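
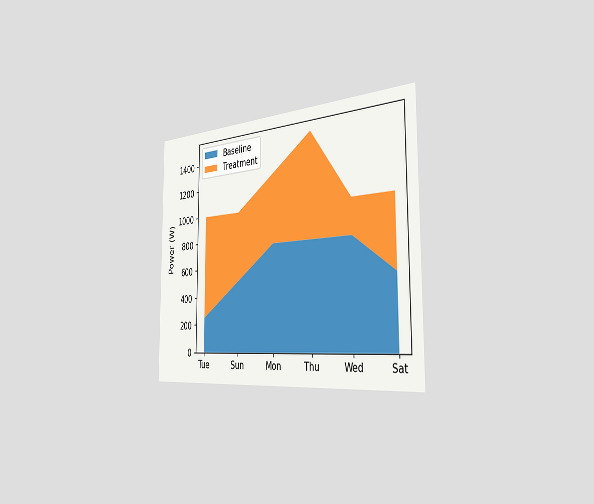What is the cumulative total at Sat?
The chart is viewed slightly from the right. The stacked total at Sat reaches 1000W.

1000W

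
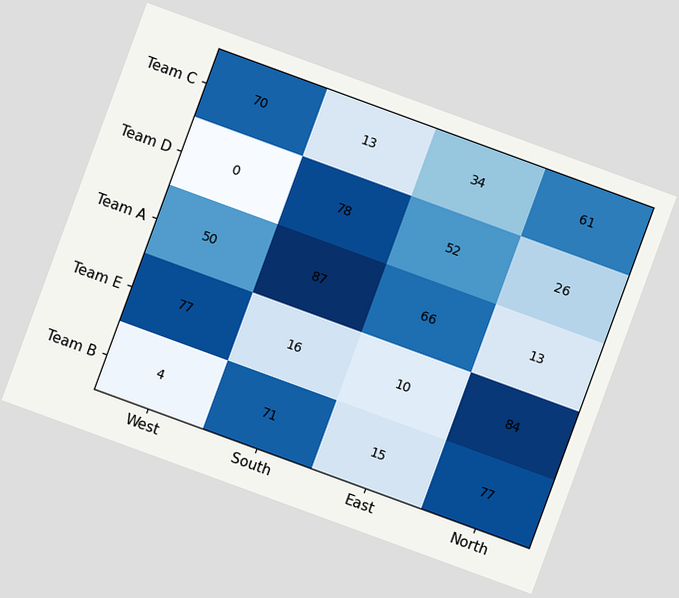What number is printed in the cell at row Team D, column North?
The chart is tilted about 20° clockwise. The (Team D, North) cell reads 26.

26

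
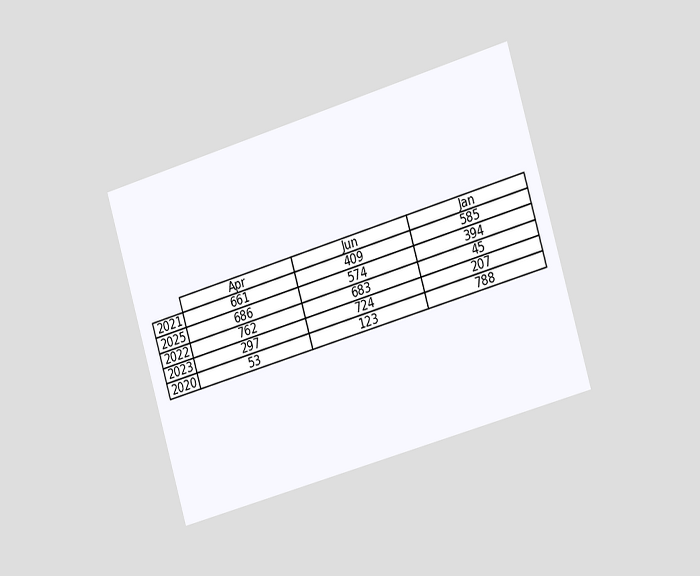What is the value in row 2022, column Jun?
683

The chart is tilted about 16° counter-clockwise and viewed slightly from the right. The (2022, Jun) cell reads 683.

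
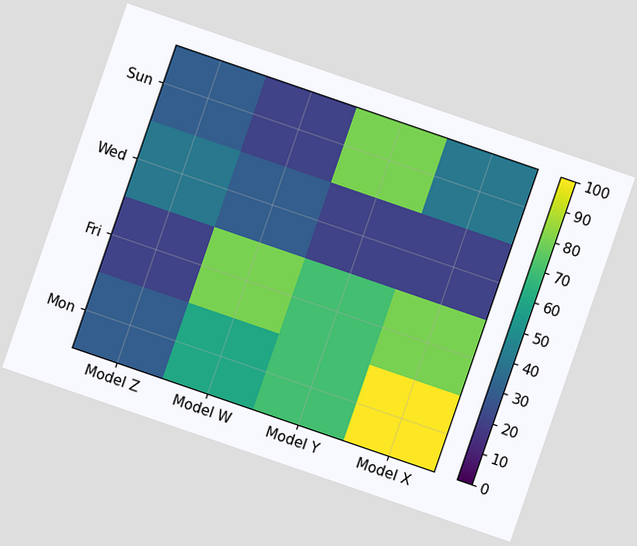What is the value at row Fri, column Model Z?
The chart is tilted about 19° clockwise. Matching cell (Fri, Model Z) against the colorbar gives 20.

20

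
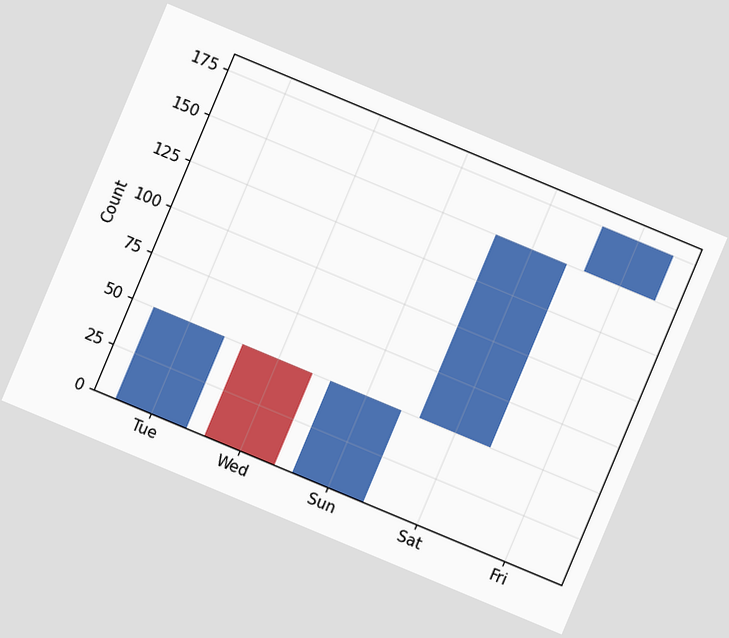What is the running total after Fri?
175

The chart is tilted about 23° clockwise. After Fri the running total reaches 175.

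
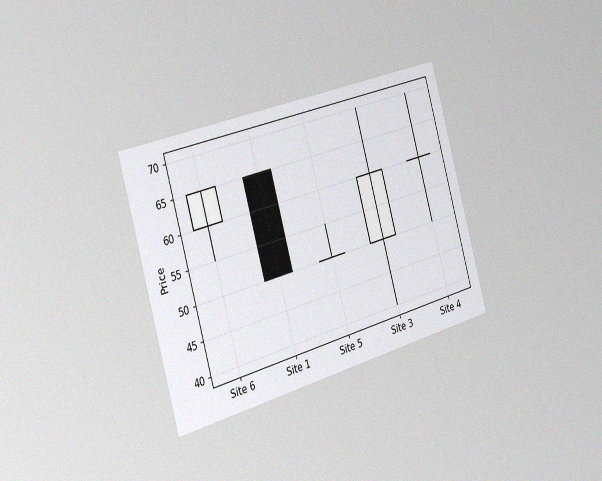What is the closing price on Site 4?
60

The chart is tilted about 16° counter-clockwise and viewed slightly from the left, with some photo noise. The Site 4 candle closes at 60.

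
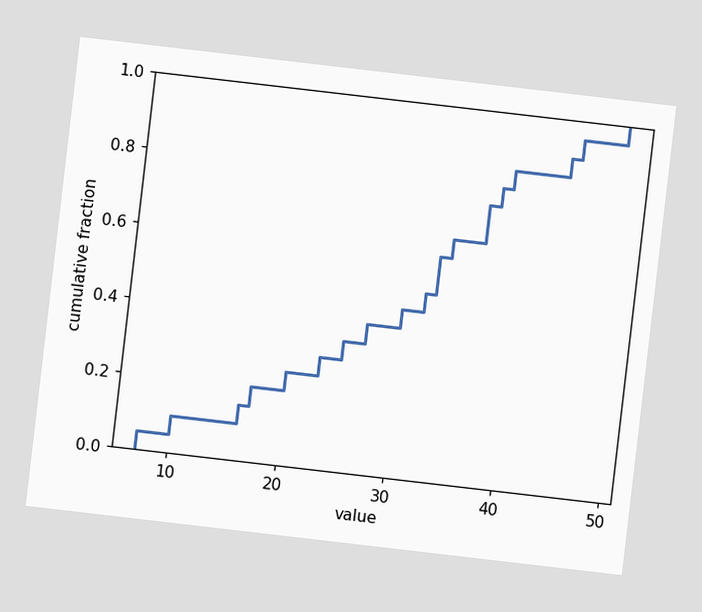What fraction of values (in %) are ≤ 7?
5%

The chart is tilted about 7° clockwise. At x=7 the ECDF step is at 5%.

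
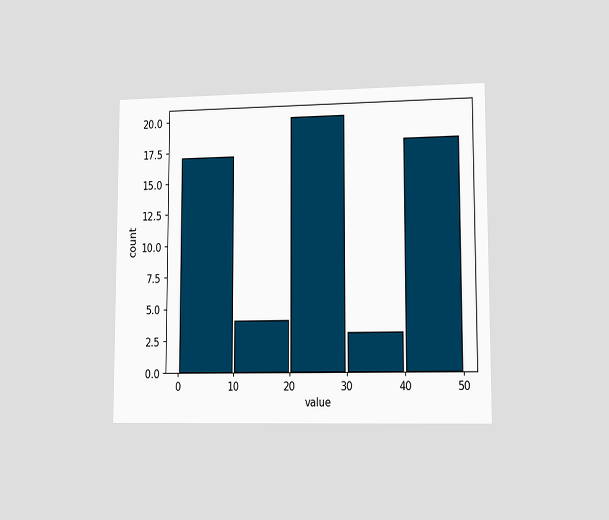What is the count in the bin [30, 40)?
3

The chart is viewed at a slight angle. The [30, 40) bin has height 3.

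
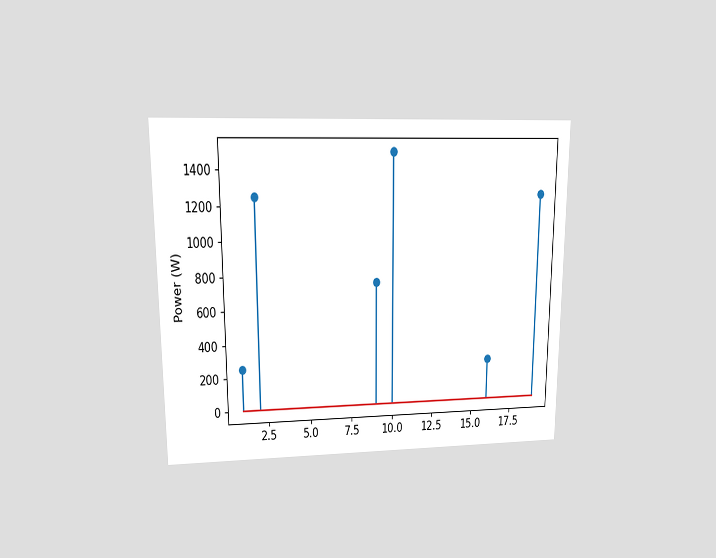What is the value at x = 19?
1250W

The chart is viewed at a slight angle. The stem at x=19 reaches 1250W.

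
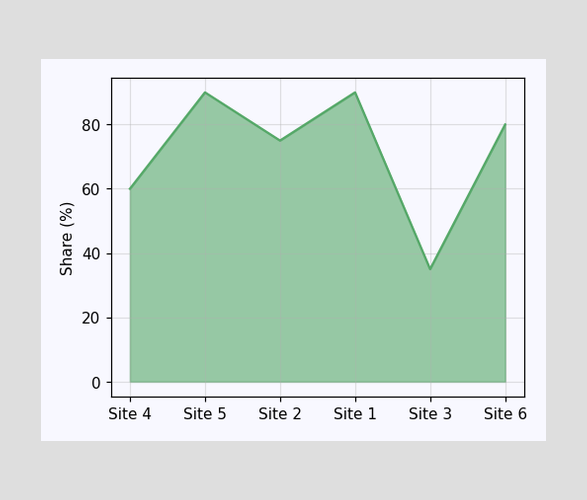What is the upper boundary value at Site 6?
80%

At Site 6 the upper boundary is at 80%.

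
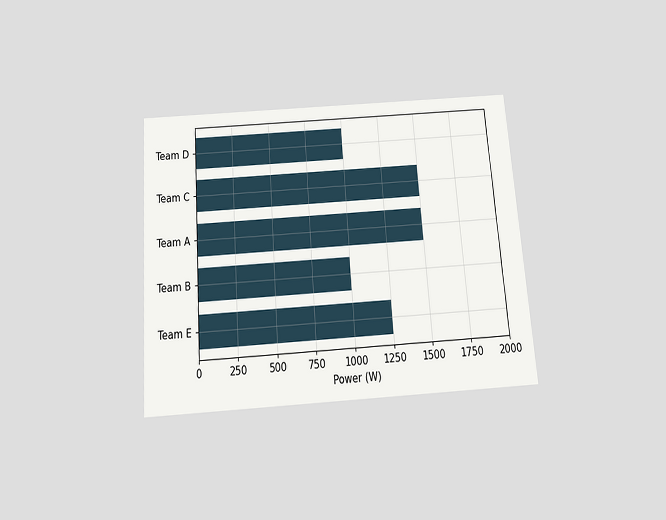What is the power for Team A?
The chart is tilted about 4° counter-clockwise and viewed slightly from below. Reading along the chart's x-axis, the Team A bar reaches 1500W.

1500W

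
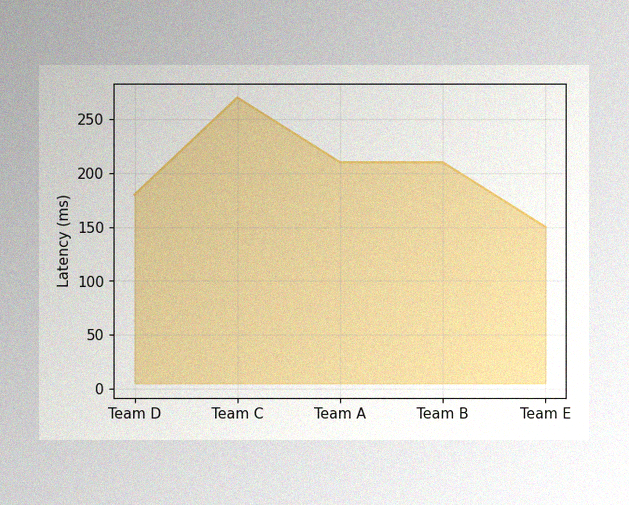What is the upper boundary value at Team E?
150ms

The image has some photo noise and uneven lighting. At Team E the upper boundary is at 150ms.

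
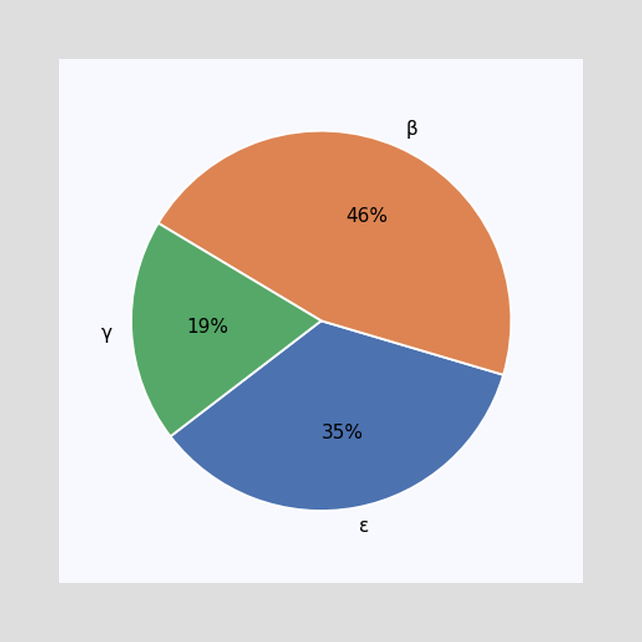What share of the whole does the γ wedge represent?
The γ slice takes up 19% of the pie.

19%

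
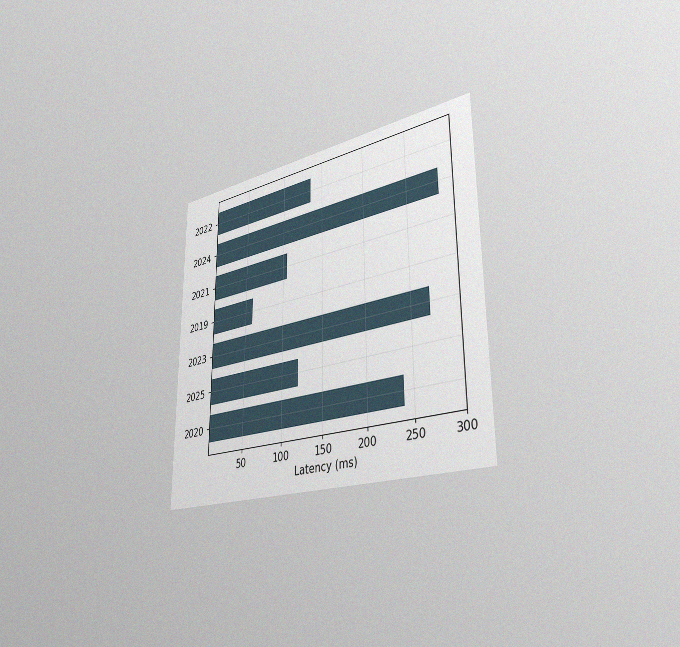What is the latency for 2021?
The chart is viewed slightly from the right, with some photo noise. Reading along the chart's x-axis, the 2021 bar reaches 105ms.

105ms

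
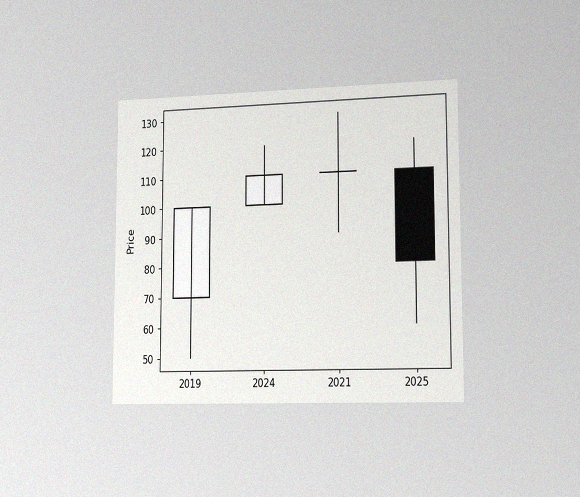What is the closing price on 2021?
The chart is viewed slightly from the right, with some photo noise. The 2021 candle closes at 110.

110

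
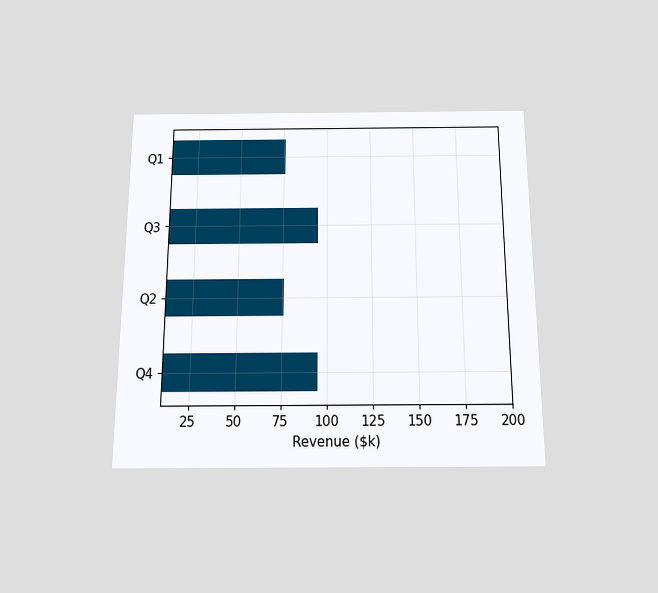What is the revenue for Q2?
The chart is viewed slightly from below. Reading along the chart's x-axis, the Q2 bar reaches $76k.

$76k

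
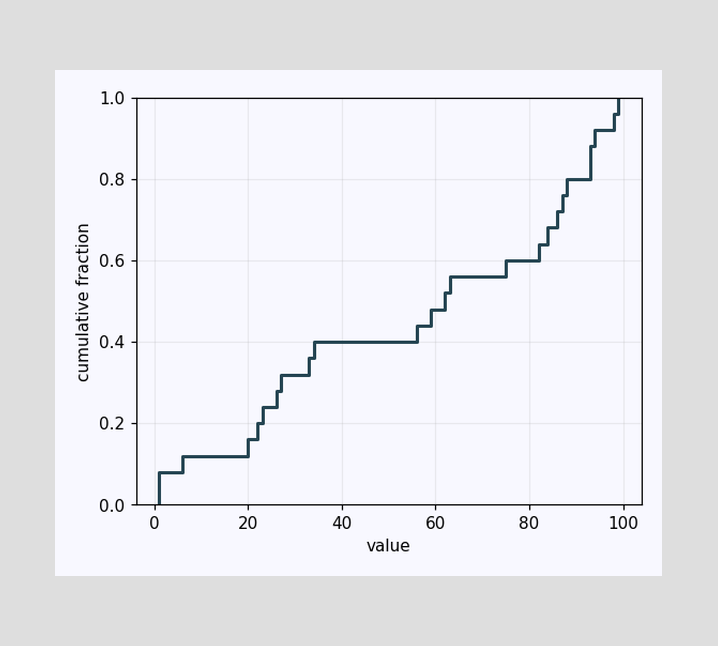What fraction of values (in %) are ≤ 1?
8%

At x=1 the ECDF step is at 8%.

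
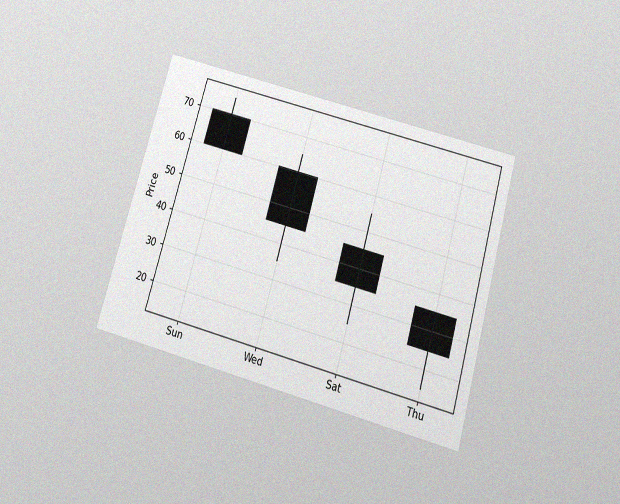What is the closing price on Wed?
The chart is tilted about 16° clockwise and viewed slightly from below, with some photo noise. The Wed candle closes at 45.

45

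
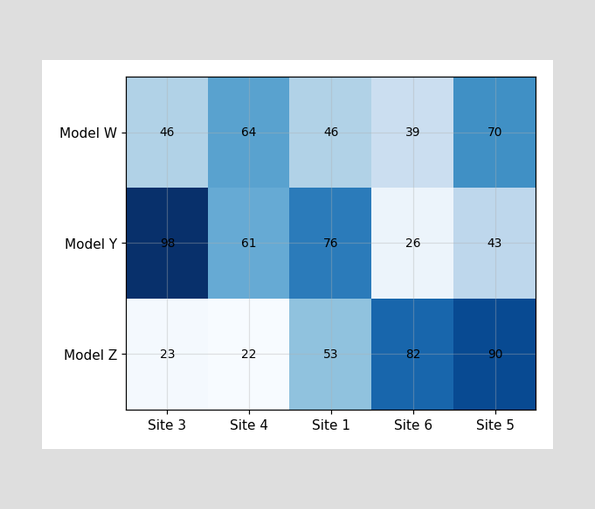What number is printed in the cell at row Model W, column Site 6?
The (Model W, Site 6) cell reads 39.

39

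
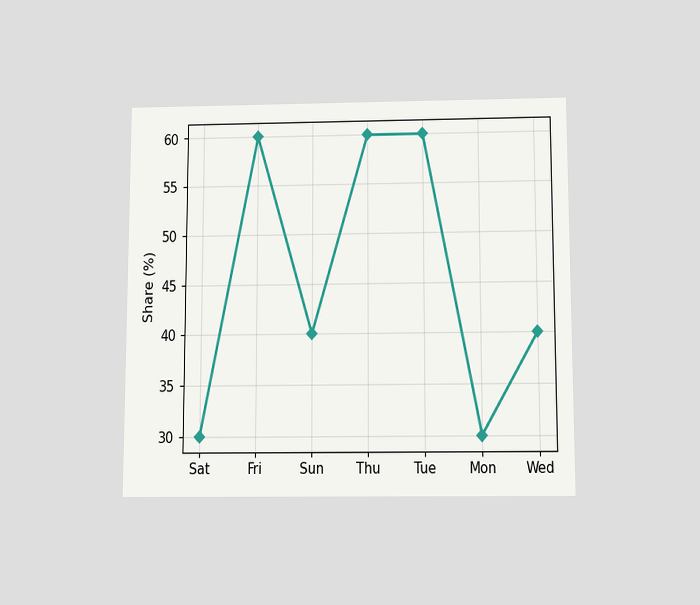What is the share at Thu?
The chart is viewed slightly from below. At Thu, the line is at 60%.

60%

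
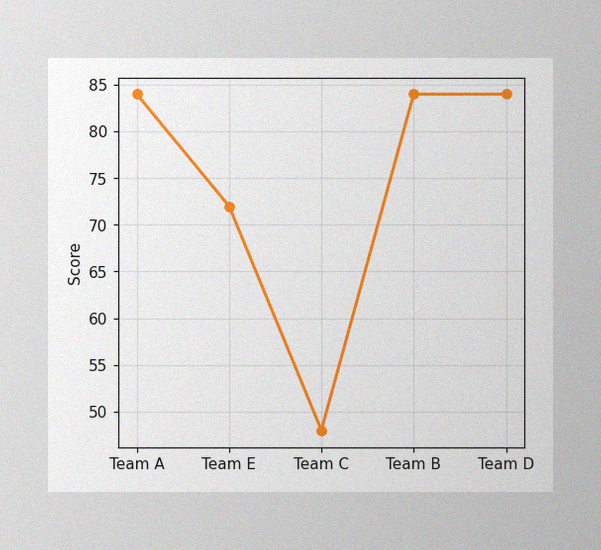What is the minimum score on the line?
48

The image has some photo noise and uneven lighting. The lowest point is at Team C, and reading across to the y-axis gives 48.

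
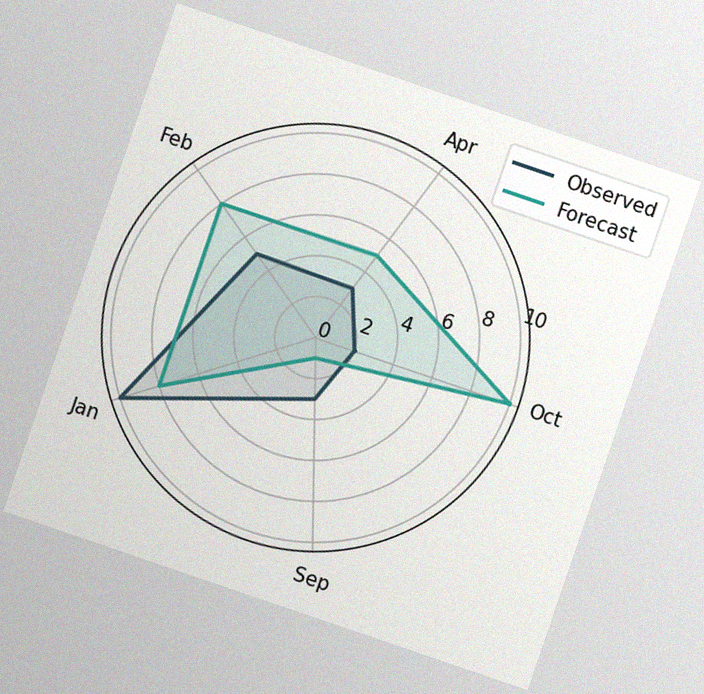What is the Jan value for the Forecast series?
8

The chart is tilted about 19° clockwise, with some photo noise. On the Jan axis, Forecast reaches 8.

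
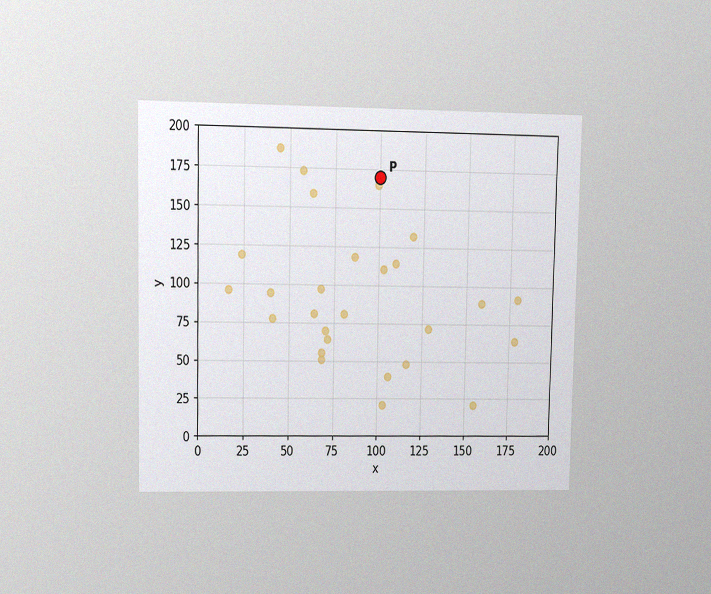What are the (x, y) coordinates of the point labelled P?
The chart is viewed at a slight angle, with some photo noise. Following the gridlines from P to each axis, P sits at (100, 170).

(100, 170)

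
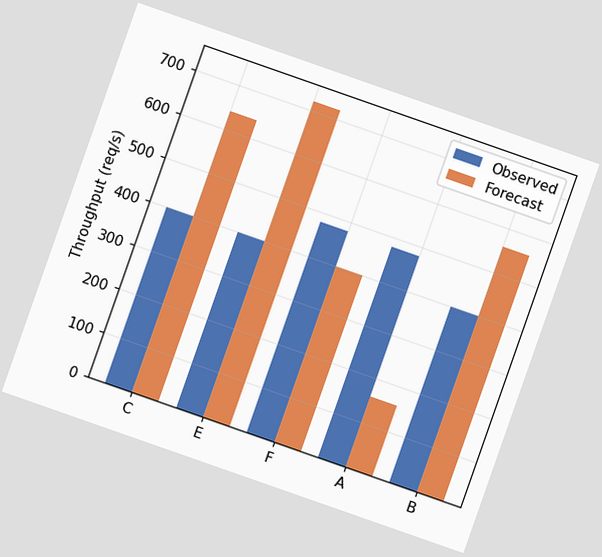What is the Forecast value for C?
The chart is tilted about 19° clockwise. The Forecast bar at C reaches 640req/s on the y-axis.

640req/s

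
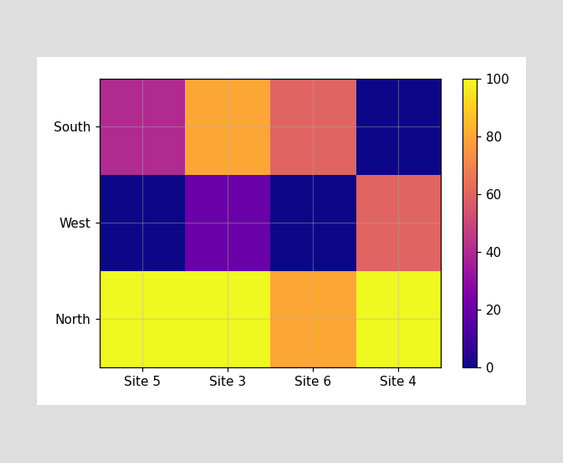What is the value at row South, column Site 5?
Matching cell (South, Site 5) against the colorbar gives 40.

40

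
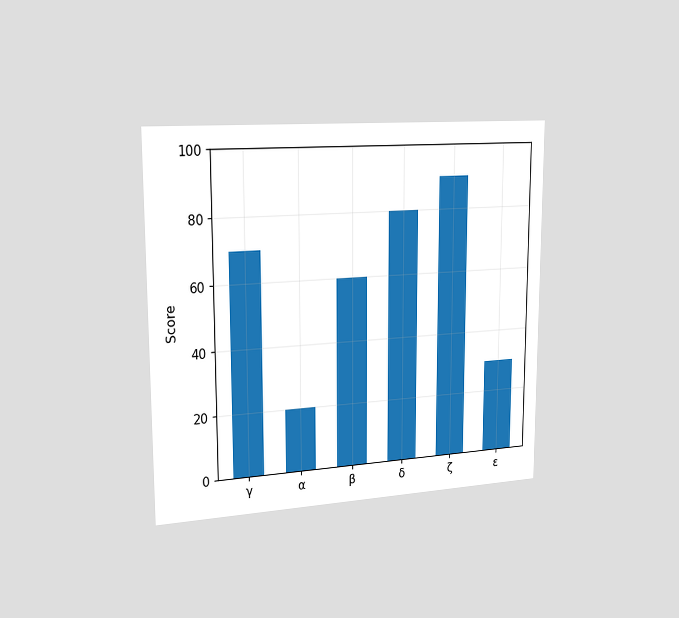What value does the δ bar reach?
80

The chart is viewed slightly from the left. Reading along the chart's y-axis, the δ bar reaches 80.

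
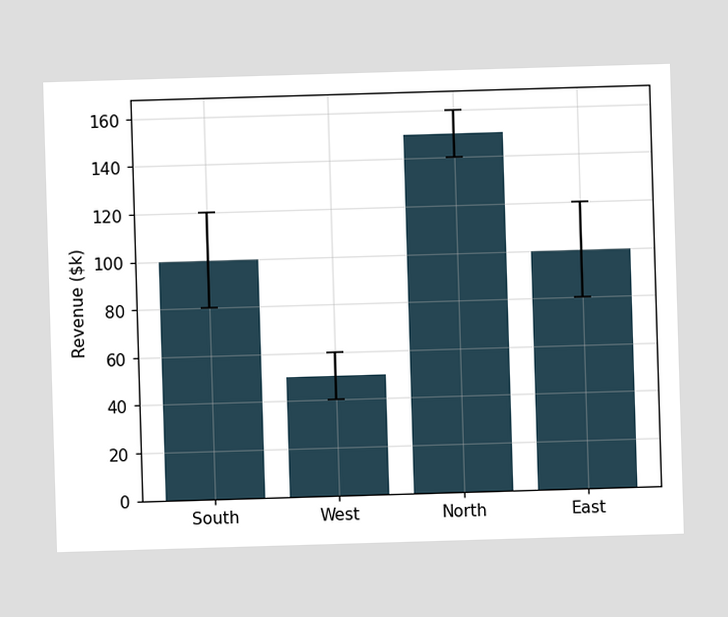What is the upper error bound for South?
$120k

The South bar's upper whisker reaches $120k.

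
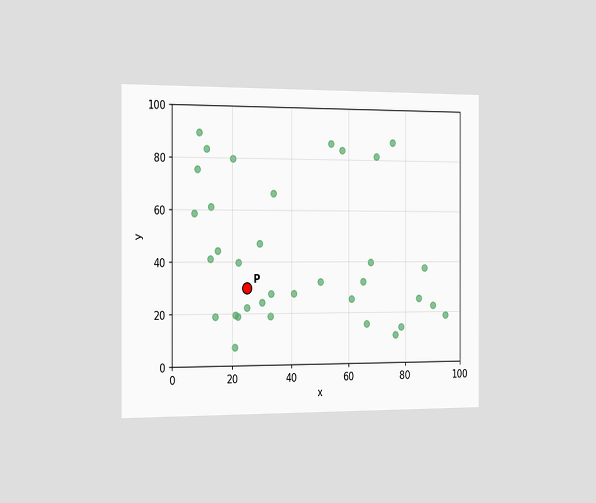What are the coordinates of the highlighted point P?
The chart is viewed slightly from the left. Following the gridlines from P to each axis, P sits at (25, 30).

(25, 30)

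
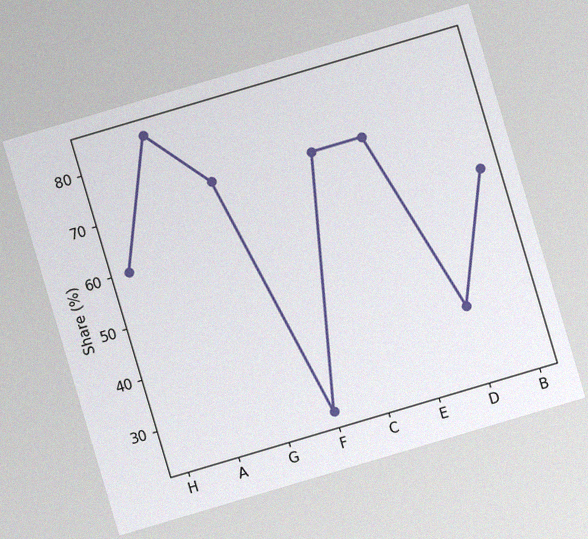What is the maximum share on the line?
84%

The chart is tilted about 17° counter-clockwise, with some photo noise. The highest point is at A, and reading across to the y-axis gives 84%.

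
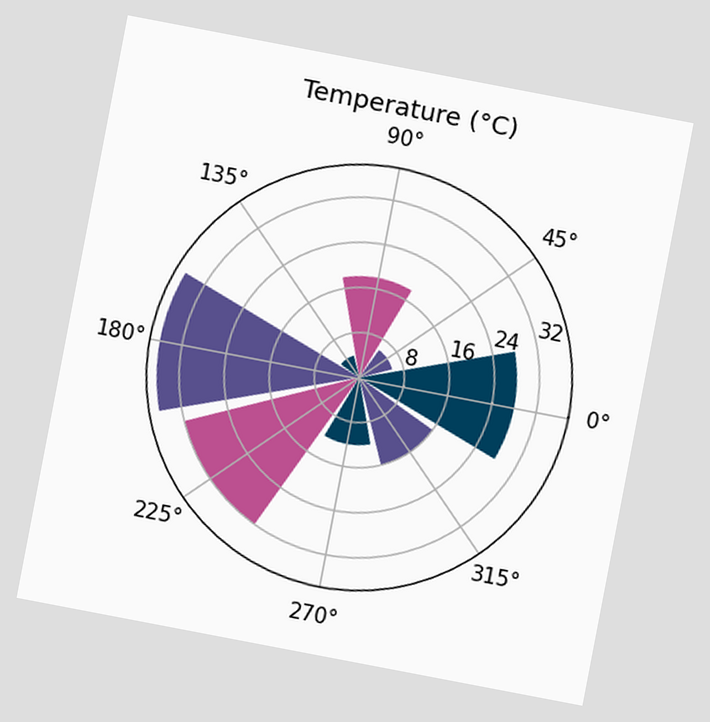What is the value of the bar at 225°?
32°C

The chart is tilted about 11° clockwise. The bar at 225° reaches 32°C on the radial axis.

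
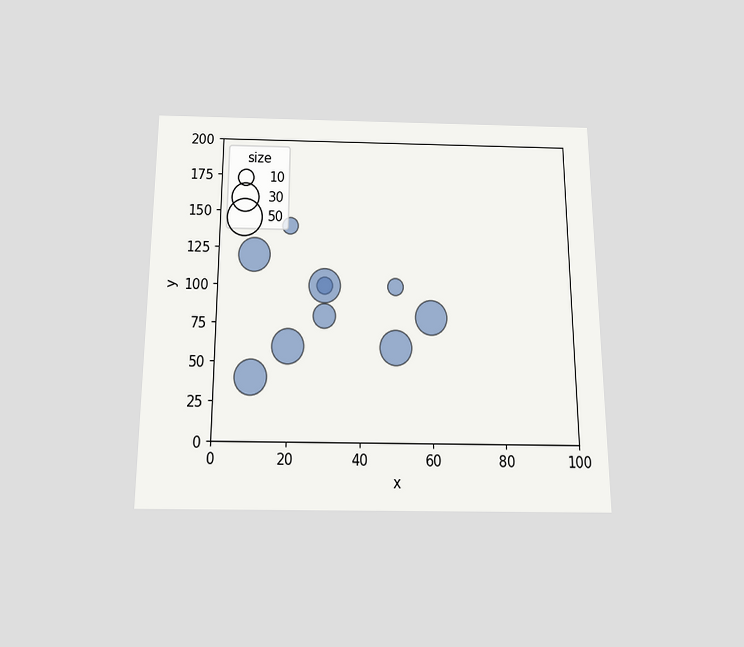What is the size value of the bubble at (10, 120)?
The chart is viewed slightly from below. Matching the bubble at (10, 120) against the size legend gives 40.

40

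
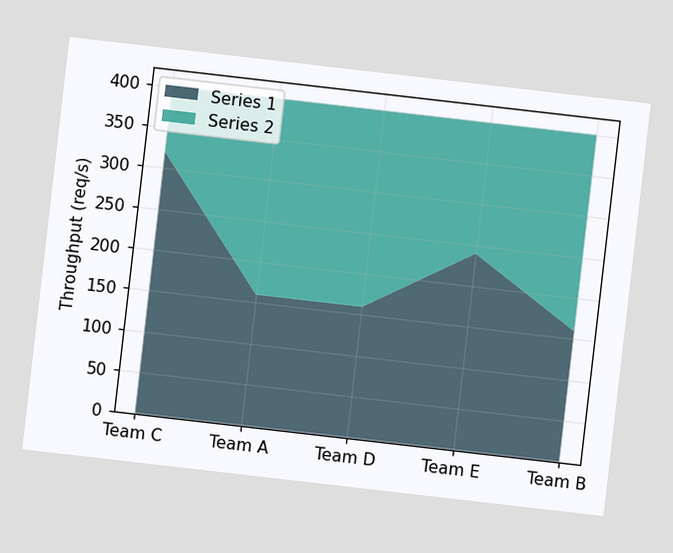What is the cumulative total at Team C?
The chart is tilted about 7° clockwise. The stacked total at Team C reaches 400req/s.

400req/s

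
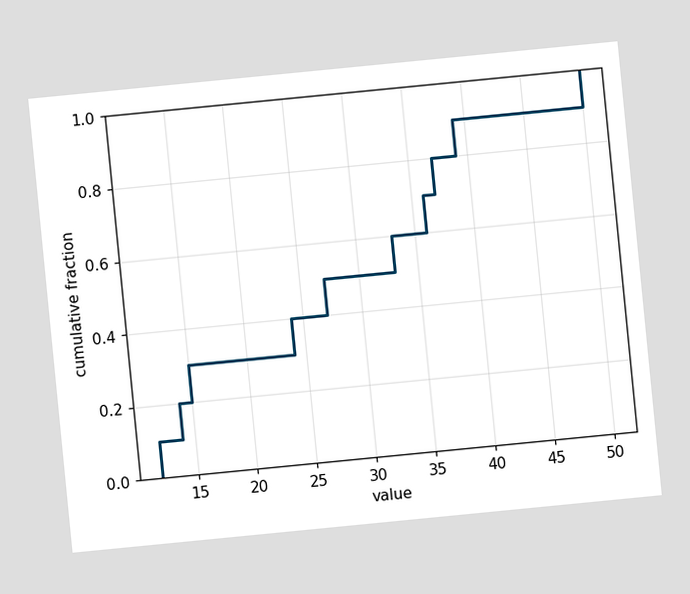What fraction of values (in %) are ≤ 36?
70%

The chart is tilted about 6° counter-clockwise. At x=36 the ECDF step is at 70%.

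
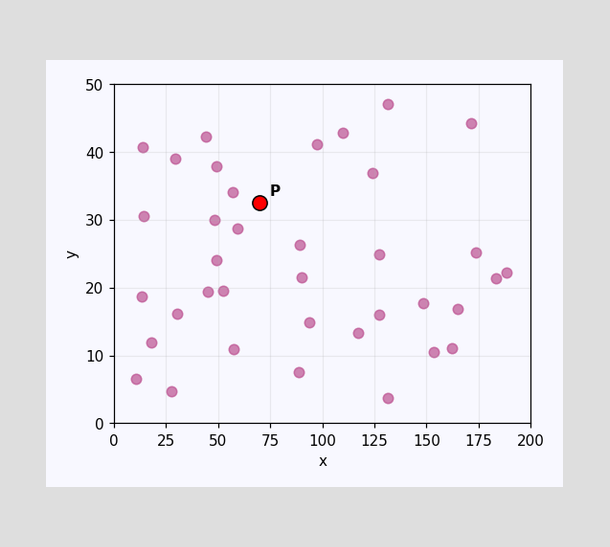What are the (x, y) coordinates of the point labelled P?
Following the gridlines from P to each axis, P sits at (70, 32.5).

(70, 32.5)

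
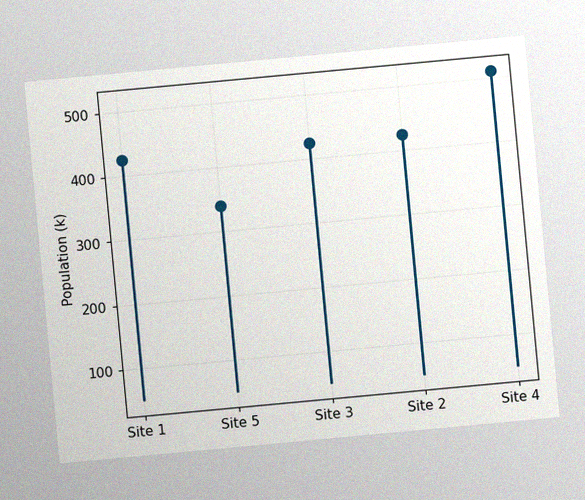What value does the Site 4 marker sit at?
The chart is tilted about 5° counter-clockwise, with some photo noise. The Site 4 marker sits at 510k.

510k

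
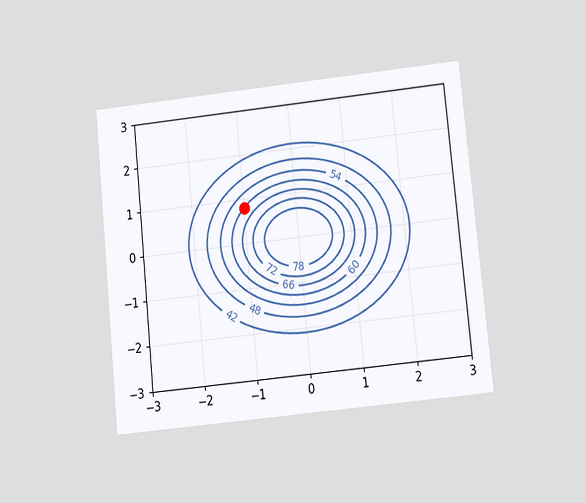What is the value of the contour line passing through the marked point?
60

The chart is tilted about 6° counter-clockwise and viewed at a slight angle. The marked point sits on the contour labelled 60.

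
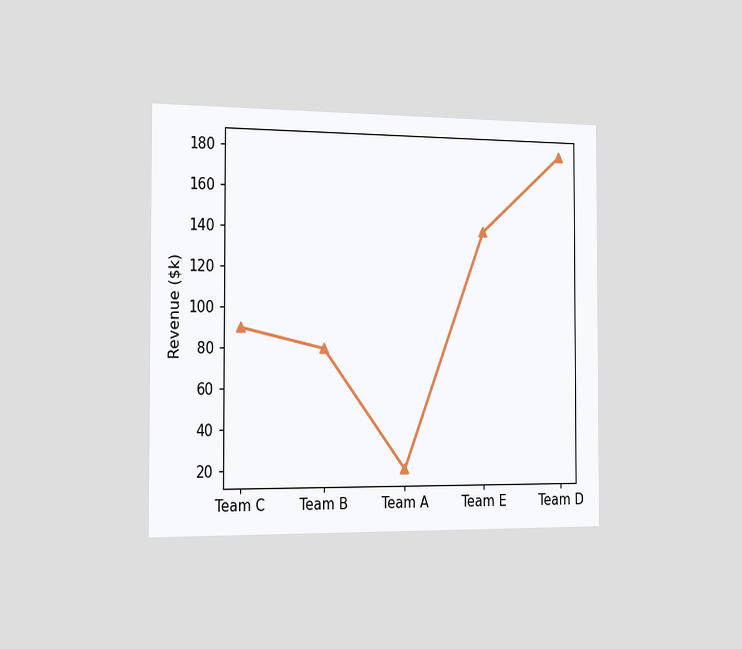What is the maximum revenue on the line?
$180k

The chart is viewed slightly from the left. The highest point is at Team D, and reading across to the y-axis gives $180k.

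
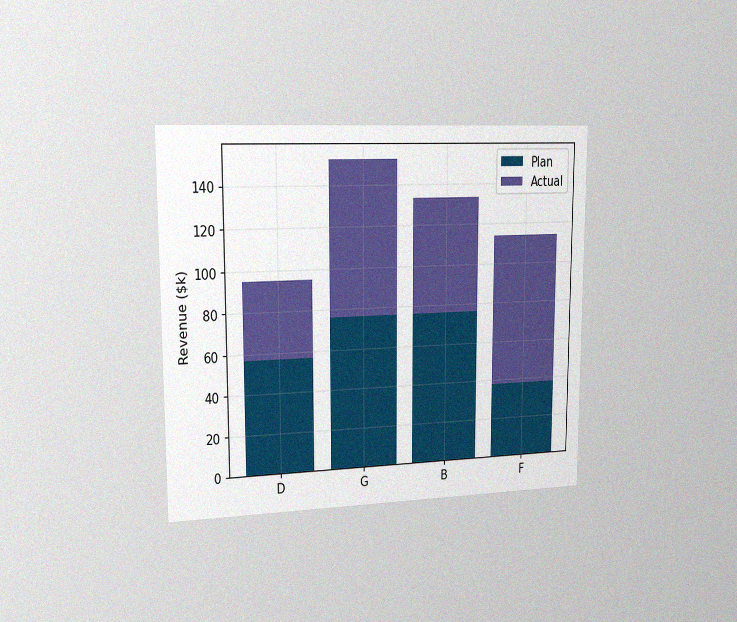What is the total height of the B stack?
$133k

The chart is viewed slightly from the left, with some photo noise. The B stack's top reaches $133k on the y-axis.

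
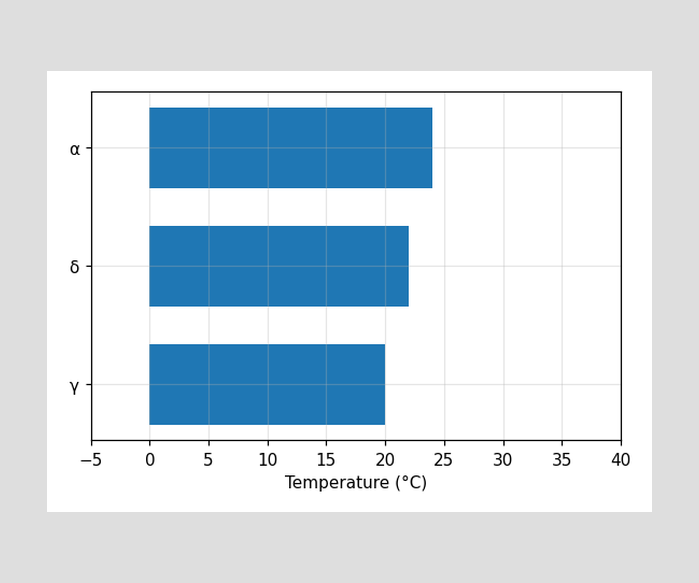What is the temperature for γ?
Reading along the chart's x-axis, the γ bar reaches 20°C.

20°C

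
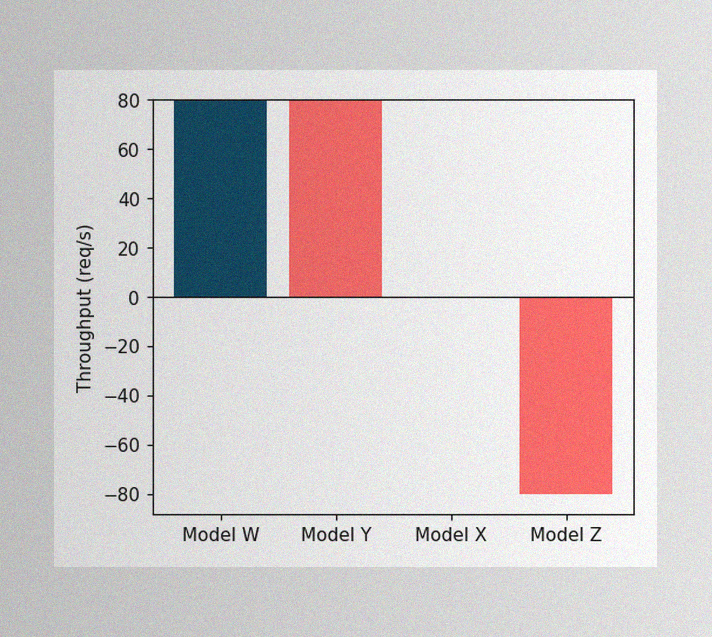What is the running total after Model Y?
0req/s

The image has some photo noise and uneven lighting. After Model Y the running total reaches 0req/s.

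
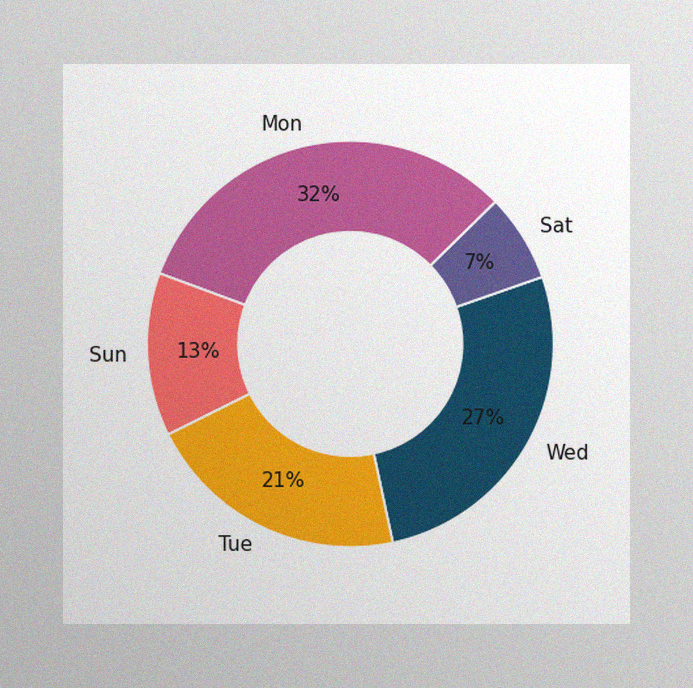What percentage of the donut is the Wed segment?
27%

The image has some photo noise and uneven lighting. The Wed segment takes up 27% of the ring.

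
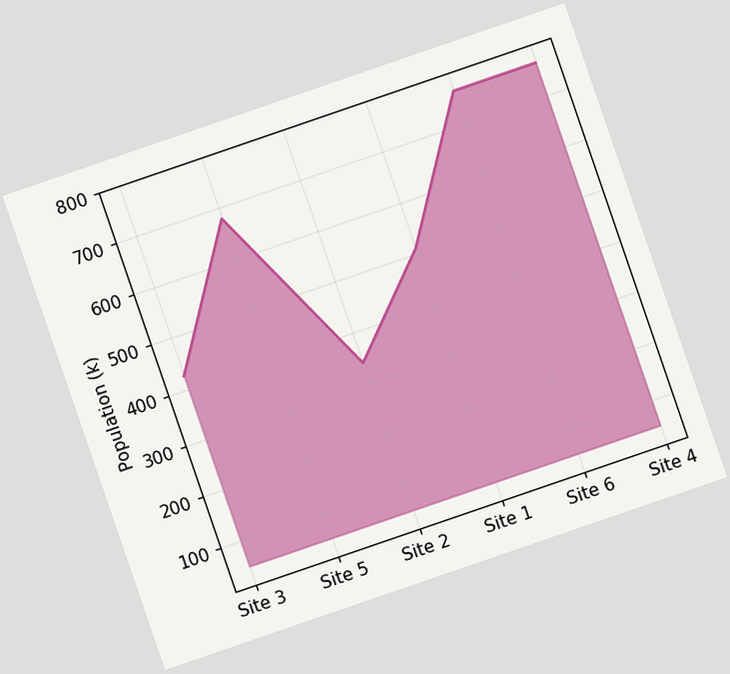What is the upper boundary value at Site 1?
The chart is tilted about 19° counter-clockwise. At Site 1 the upper boundary is at 510k.

510k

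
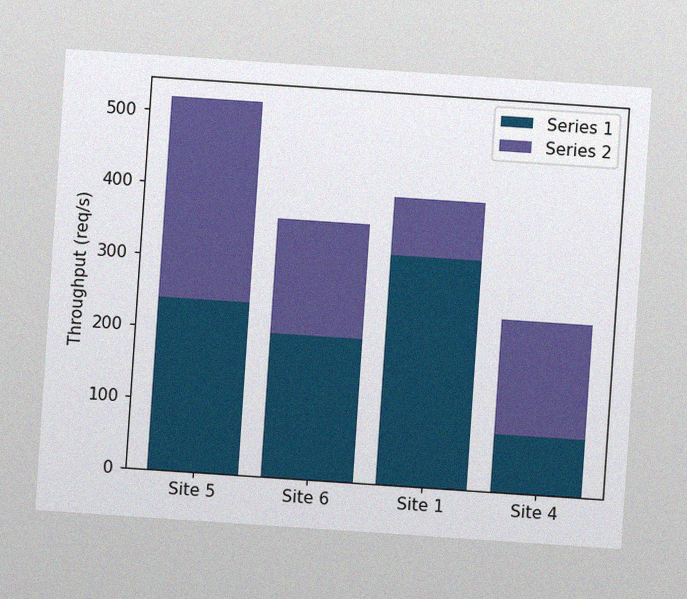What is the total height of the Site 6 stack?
360req/s

The chart is tilted about 4° clockwise, with some photo noise. The Site 6 stack's top reaches 360req/s on the y-axis.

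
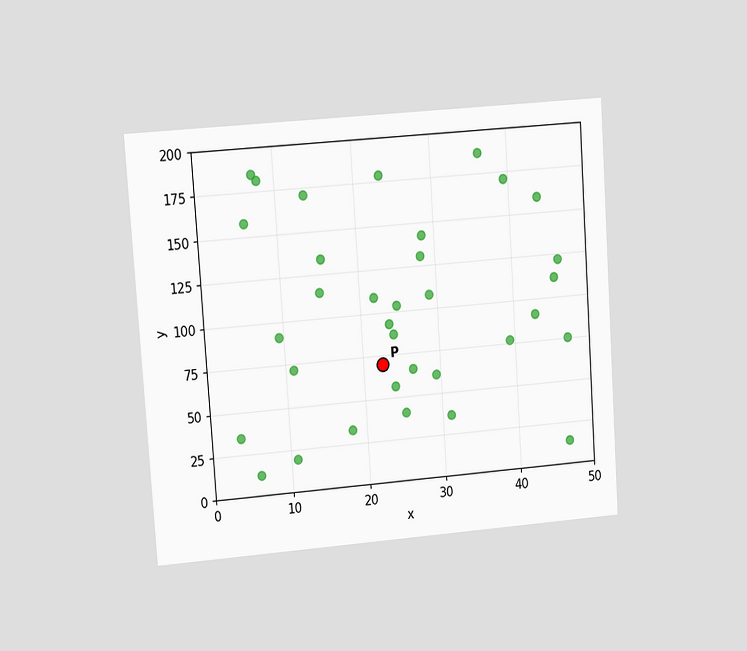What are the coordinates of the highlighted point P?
(22.5, 70)

The chart is tilted about 4° counter-clockwise and viewed at a slight angle. Following the gridlines from P to each axis, P sits at (22.5, 70).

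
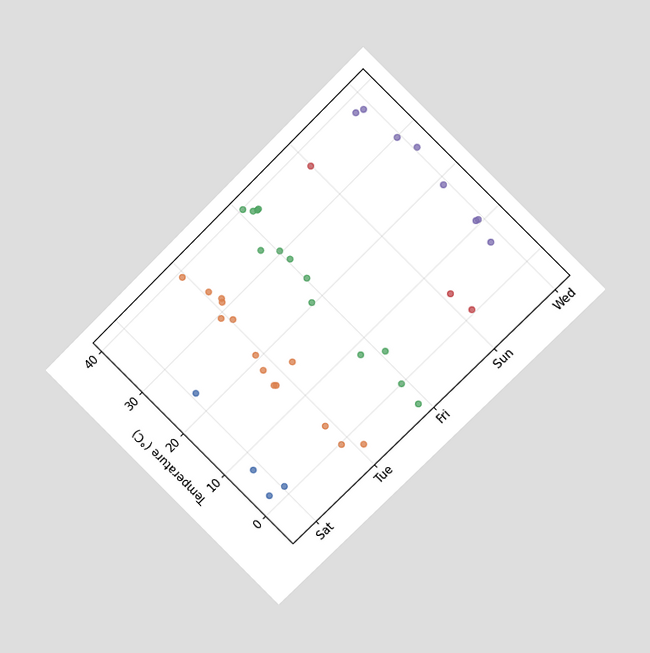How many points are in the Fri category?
The chart is tilted about 45° counter-clockwise and viewed at a slight angle. Counting the markers in the Fri column gives 13.

13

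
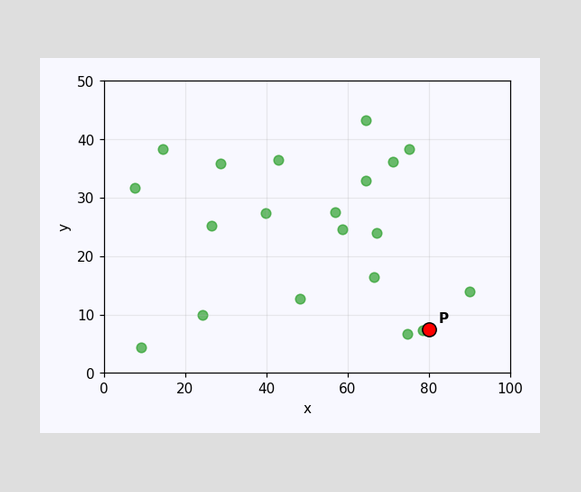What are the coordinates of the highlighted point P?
Following the gridlines from P to each axis, P sits at (80, 7.5).

(80, 7.5)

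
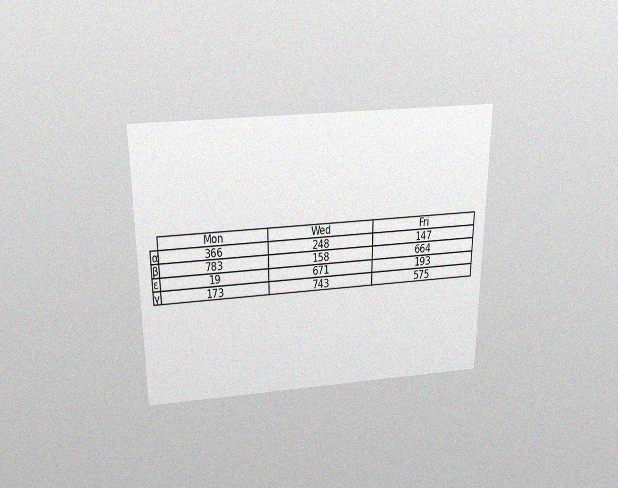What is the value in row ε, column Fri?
193

The chart is viewed slightly from above, with some photo noise. The (ε, Fri) cell reads 193.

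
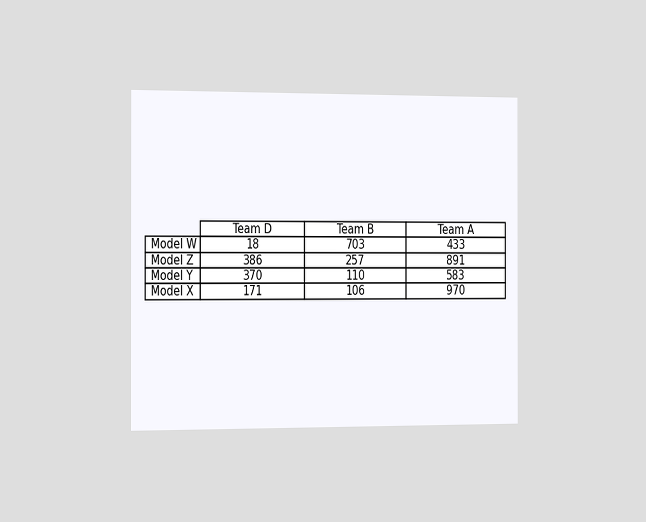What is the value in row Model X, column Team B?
106

The chart is viewed slightly from the left. The (Model X, Team B) cell reads 106.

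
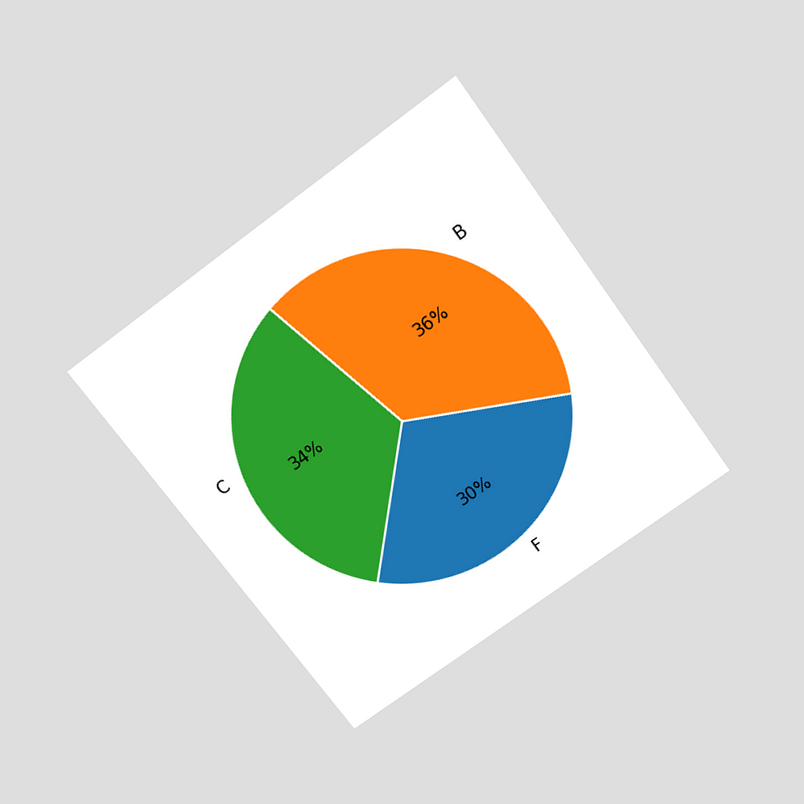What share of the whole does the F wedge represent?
30%

The chart is tilted about 36° counter-clockwise and viewed slightly from above. The F slice takes up 30% of the pie.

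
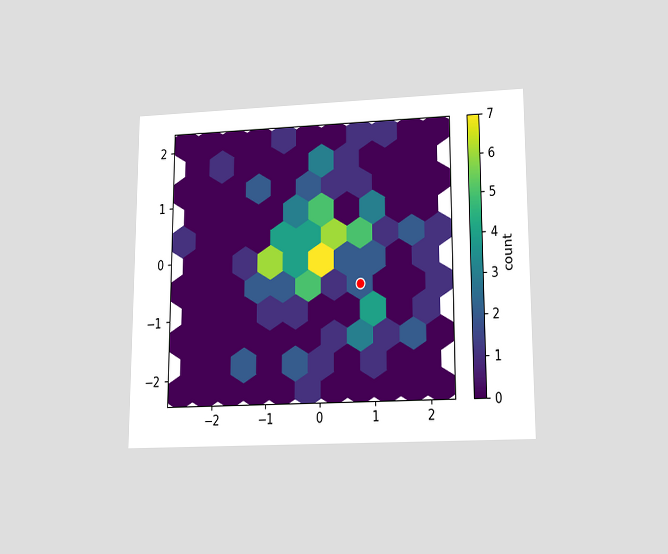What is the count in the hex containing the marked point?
2

The chart is viewed slightly from below. The marked hex reads 2 on the colorbar.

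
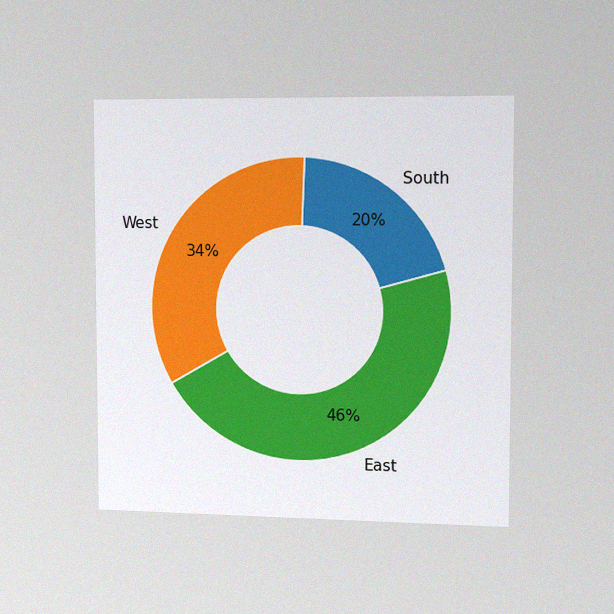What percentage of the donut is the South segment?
The chart is viewed slightly from the right, with some photo noise. The South segment takes up 20% of the ring.

20%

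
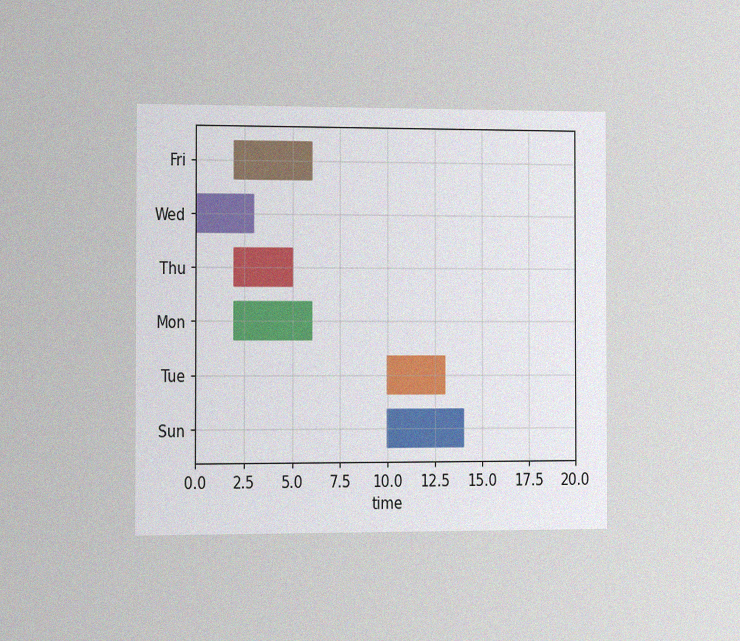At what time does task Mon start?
The chart is viewed slightly from the left, with some photo noise. The Mon bar begins at t=2.

2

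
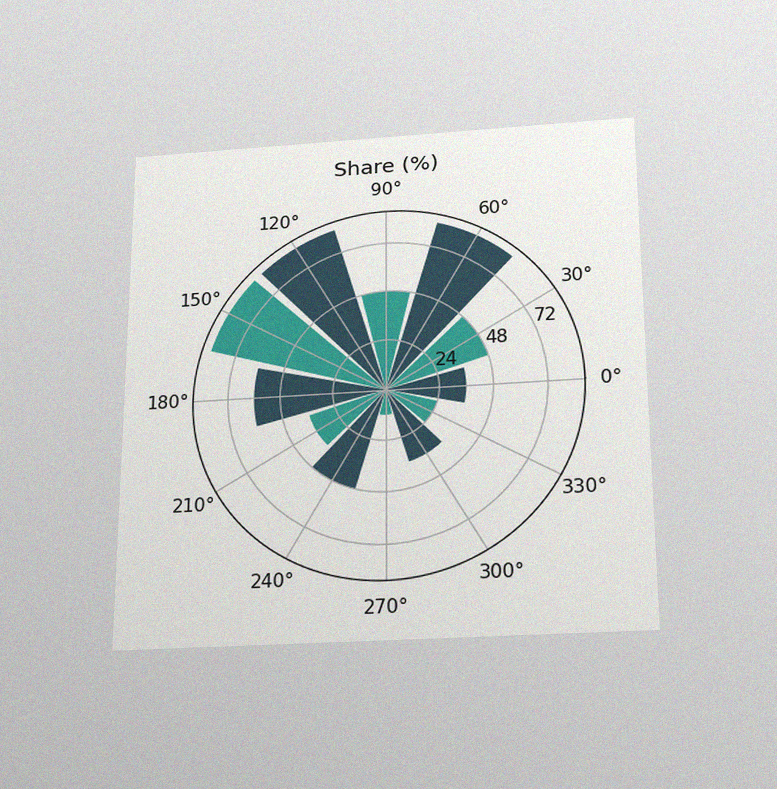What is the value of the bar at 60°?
84%

The chart is viewed slightly from below, with some photo noise. The bar at 60° reaches 84% on the radial axis.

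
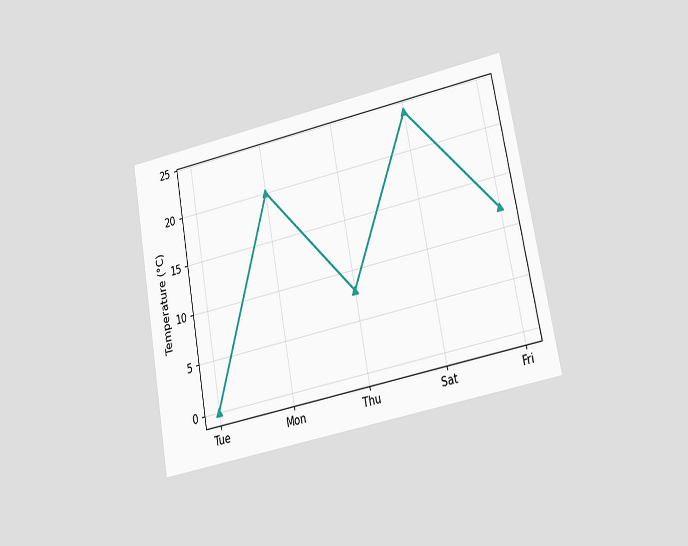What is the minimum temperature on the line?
The chart is tilted about 10° counter-clockwise and viewed at a slight angle. The lowest point is at Tue, and reading across to the y-axis gives 0°C.

0°C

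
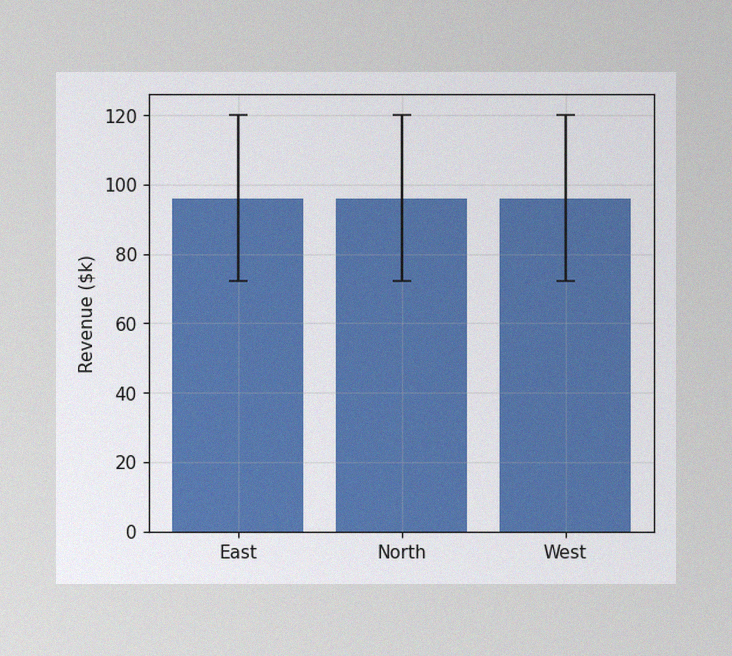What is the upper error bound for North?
The image has some photo noise and uneven lighting. The North bar's upper whisker reaches $120k.

$120k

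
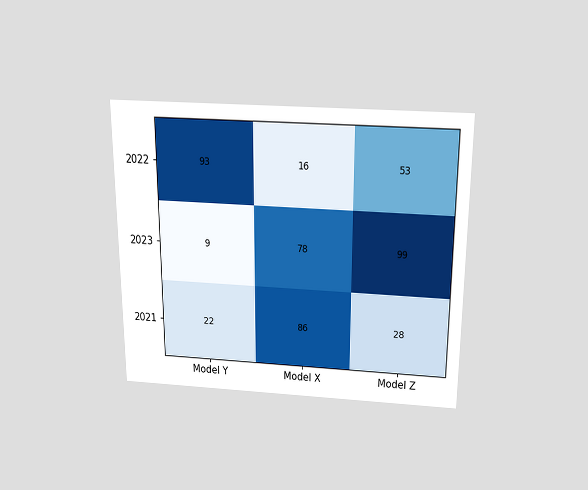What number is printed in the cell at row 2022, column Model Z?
The chart is viewed slightly from above. The (2022, Model Z) cell reads 53.

53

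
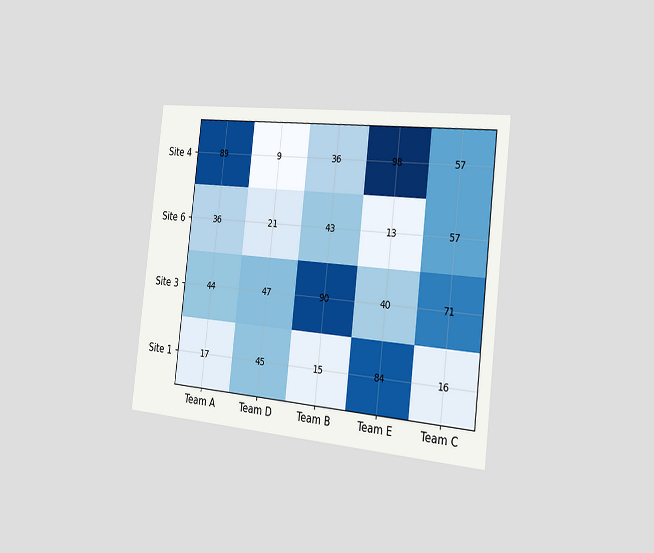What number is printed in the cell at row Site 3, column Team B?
The chart is tilted about 6° clockwise and viewed slightly from the right. The (Site 3, Team B) cell reads 90.

90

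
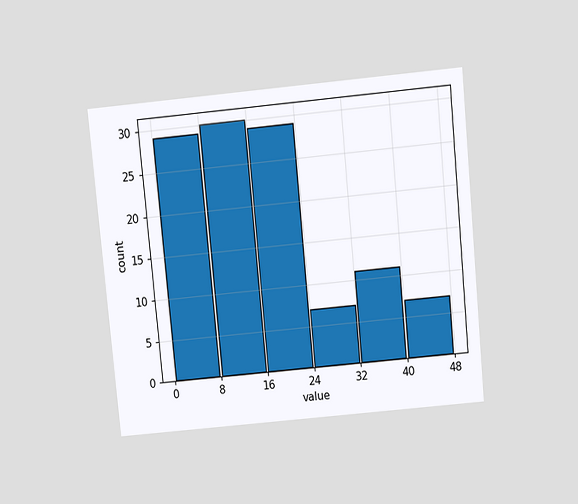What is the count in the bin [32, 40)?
The chart is tilted about 5° counter-clockwise and viewed slightly from above. The [32, 40) bin has height 11.

11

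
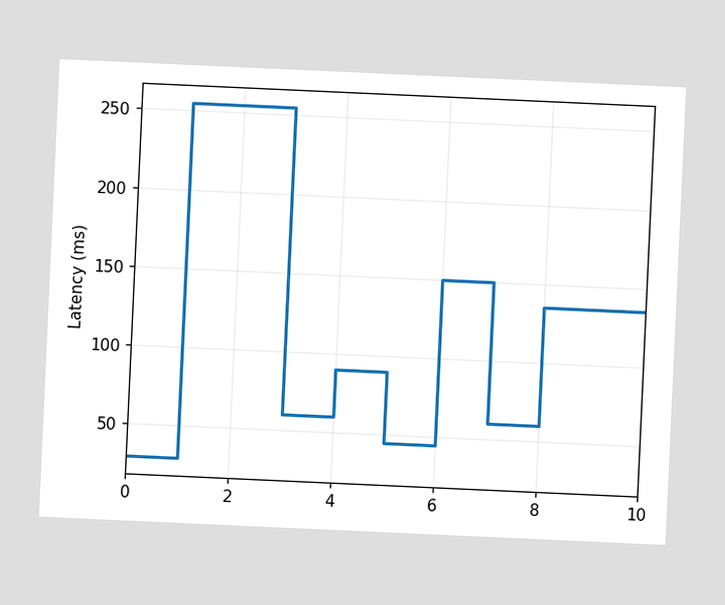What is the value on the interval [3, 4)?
60ms

The chart is tilted about 3° clockwise. On [3, 4) the step sits at 60ms.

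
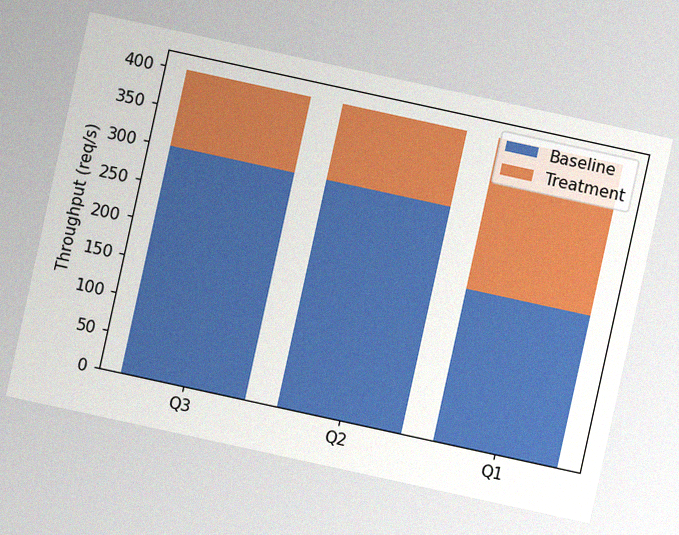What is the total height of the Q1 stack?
The chart is tilted about 12° clockwise, with some photo noise. The Q1 stack's top reaches 400req/s on the y-axis.

400req/s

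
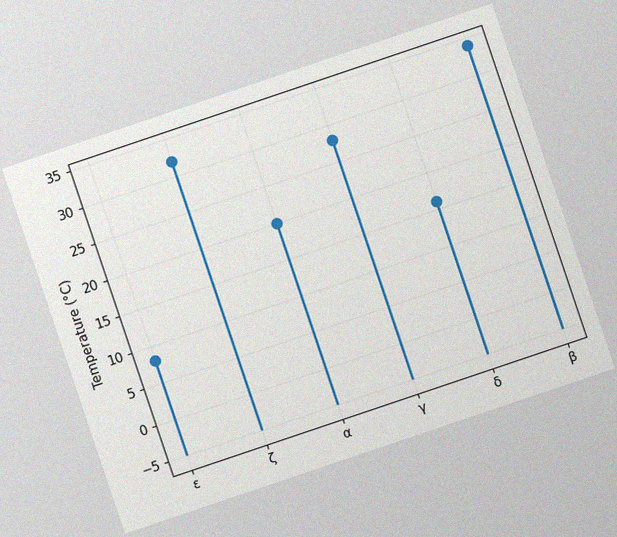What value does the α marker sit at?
20°C

The chart is tilted about 19° counter-clockwise, with some photo noise. The α marker sits at 20°C.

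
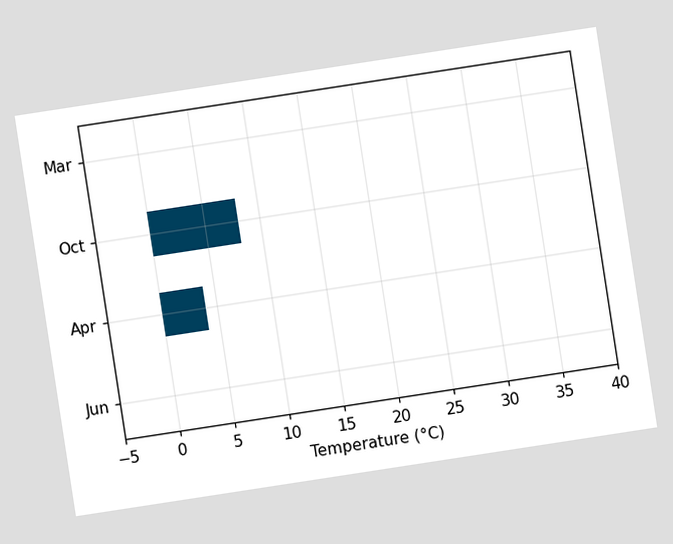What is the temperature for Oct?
8°C

The chart is tilted about 9° counter-clockwise. Reading along the chart's x-axis, the Oct bar reaches 8°C.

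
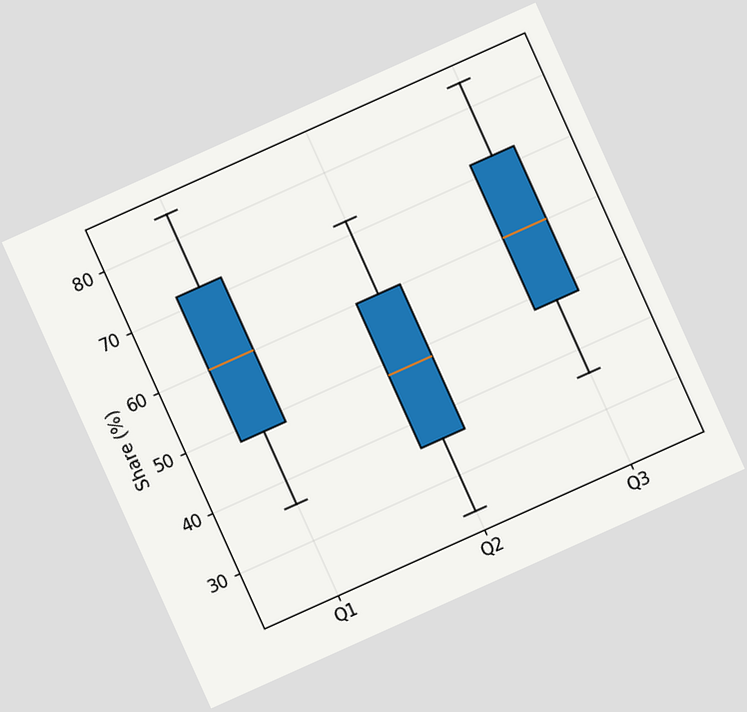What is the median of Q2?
The chart is tilted about 24° counter-clockwise. The median line in the Q2 box sits at 48%.

48%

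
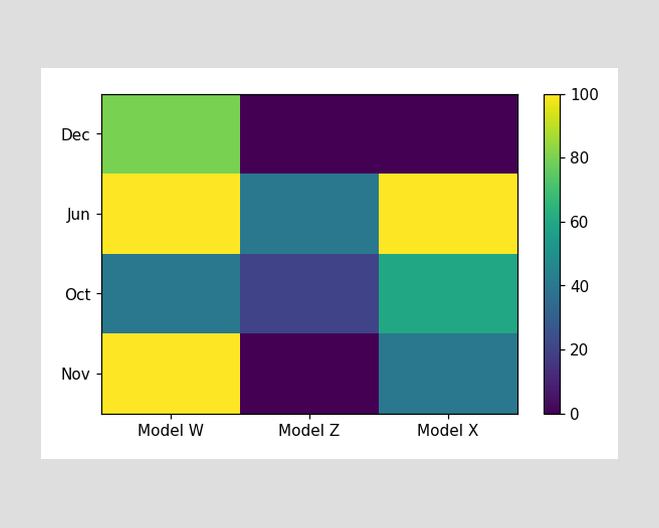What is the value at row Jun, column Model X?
Matching cell (Jun, Model X) against the colorbar gives 100.

100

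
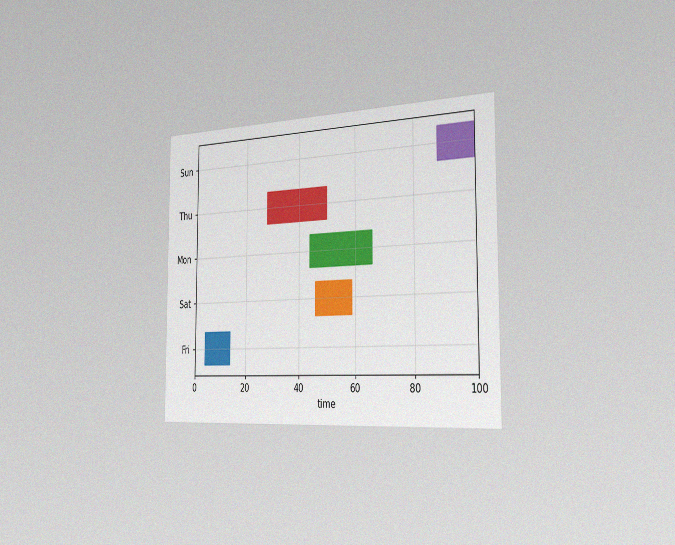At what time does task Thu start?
The chart is viewed slightly from the right, with some photo noise. The Thu bar begins at t=28.

28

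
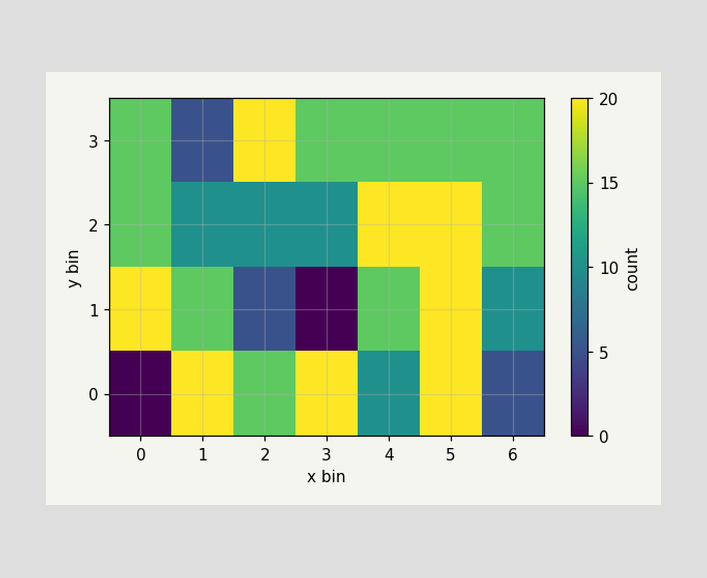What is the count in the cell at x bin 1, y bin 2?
Matching the cell (1, 2) against the colorbar gives 10.

10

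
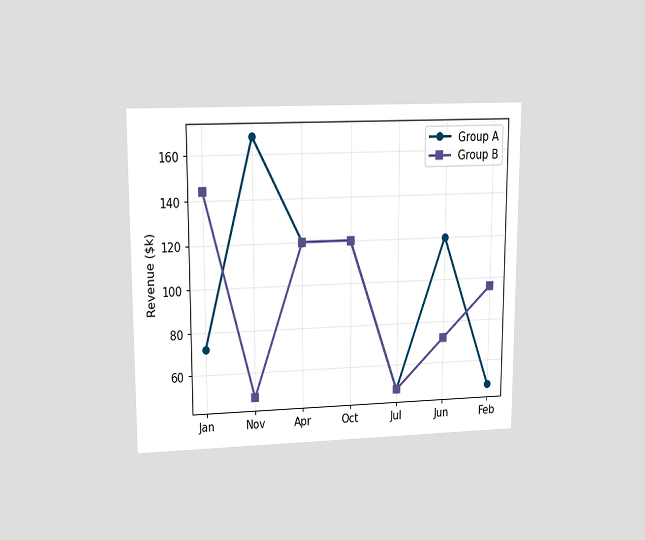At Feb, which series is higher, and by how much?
Group B, by $48k

The chart is viewed at a slight angle. At Feb, Group B sits above the other line by $48k.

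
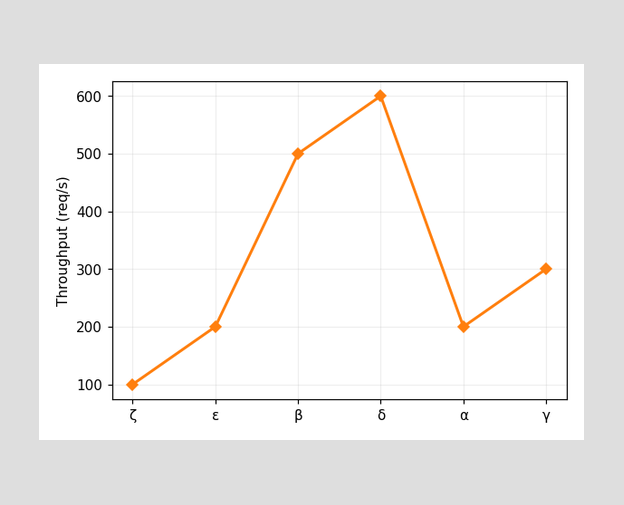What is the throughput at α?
At α, the line is at 200req/s.

200req/s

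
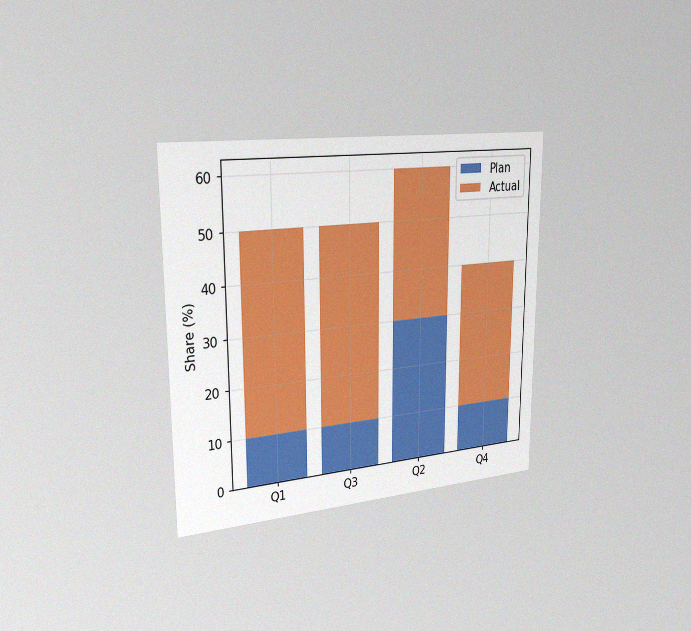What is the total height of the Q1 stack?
50%

The chart is viewed slightly from the left, with some photo noise. The Q1 stack's top reaches 50% on the y-axis.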